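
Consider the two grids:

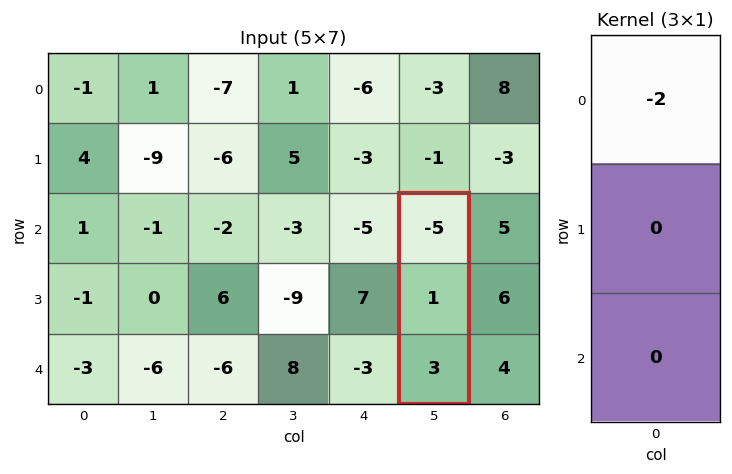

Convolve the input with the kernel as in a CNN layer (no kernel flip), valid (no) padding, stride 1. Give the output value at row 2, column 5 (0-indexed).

The receptive field on the input at this output position is [-5 / 1 / 3]. Elementwise product with the kernel and sum: -5·-2.

10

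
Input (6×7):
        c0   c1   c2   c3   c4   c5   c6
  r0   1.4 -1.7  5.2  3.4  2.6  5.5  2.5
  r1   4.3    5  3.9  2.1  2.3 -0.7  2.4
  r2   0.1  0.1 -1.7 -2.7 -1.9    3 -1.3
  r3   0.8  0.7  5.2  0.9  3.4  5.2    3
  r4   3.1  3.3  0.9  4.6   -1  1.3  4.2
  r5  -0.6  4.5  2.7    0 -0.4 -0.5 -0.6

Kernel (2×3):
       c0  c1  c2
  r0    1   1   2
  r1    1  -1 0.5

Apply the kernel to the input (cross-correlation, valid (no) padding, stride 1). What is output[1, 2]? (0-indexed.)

10.65

The receptive field on the input at this output position is [3.9 2.1 2.3 / -1.7 -2.7 -1.9]. Elementwise product with the kernel and sum: 3.9·1 + 2.1·1 + 2.3·2 + -1.7·1 + -2.7·-1 + -1.9·0.5.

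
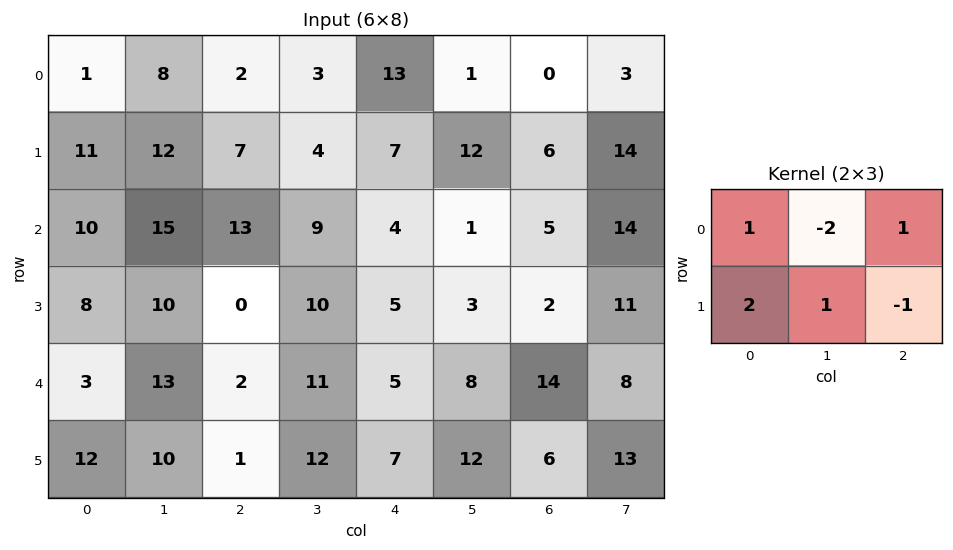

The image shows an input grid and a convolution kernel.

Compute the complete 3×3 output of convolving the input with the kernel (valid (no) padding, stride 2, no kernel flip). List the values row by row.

14 20 31
19 4 18
12 -8 23

Output[0,0]: The receptive field on the input at this output position is [1 8 2 / 11 12 7]. Elementwise product with the kernel and sum: 1·1 + 8·-2 + 2·1 + 11·2 + 12·1 + 7·-1.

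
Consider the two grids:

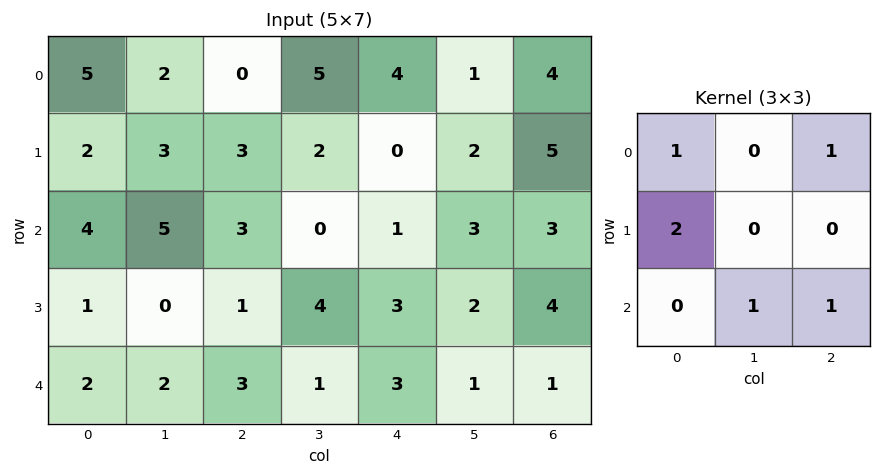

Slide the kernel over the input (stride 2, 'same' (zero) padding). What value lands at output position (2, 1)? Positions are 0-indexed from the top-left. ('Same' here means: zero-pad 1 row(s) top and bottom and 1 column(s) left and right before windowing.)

8

The receptive field on the zero-padded input at this output position is [0 1 4 / 2 3 1 / 0 0 0]. Elementwise product with the kernel and sum: 0·1 + 4·1 + 2·2 + 0·1 + 0·1.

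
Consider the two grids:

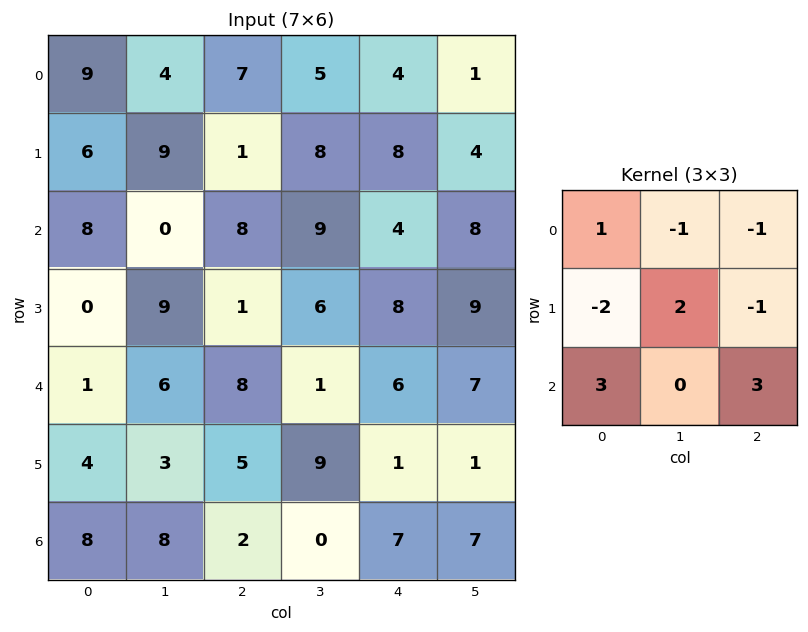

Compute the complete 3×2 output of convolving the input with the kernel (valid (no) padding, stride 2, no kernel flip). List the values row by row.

Output[0,0]: The receptive field on the input at this output position is [9 4 7 / 6 9 1 / 8 0 8]. Elementwise product with the kernel and sum: 9·1 + 4·-1 + 7·-1 + 6·-2 + 9·2 + 1·-1 + 8·3 + 8·3.
Output[0,1]: The receptive field on the input at this output position is [7 5 4 / 1 8 8 / 8 9 4]. Elementwise product with the kernel and sum: 7·1 + 5·-1 + 4·-1 + 1·-2 + 8·2 + 8·-1 + 8·3 + 4·3.

51 40
44 39
10 35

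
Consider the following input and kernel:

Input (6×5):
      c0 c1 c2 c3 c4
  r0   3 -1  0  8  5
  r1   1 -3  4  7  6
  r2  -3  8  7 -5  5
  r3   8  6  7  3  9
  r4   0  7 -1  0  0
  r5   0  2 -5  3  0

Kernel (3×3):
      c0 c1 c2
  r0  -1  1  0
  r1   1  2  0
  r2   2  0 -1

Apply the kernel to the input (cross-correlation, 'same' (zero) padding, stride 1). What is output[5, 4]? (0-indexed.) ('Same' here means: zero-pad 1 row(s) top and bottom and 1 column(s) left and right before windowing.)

The receptive field on the zero-padded input at this output position is [0 0 0 / 3 0 0 / 0 0 0]. Elementwise product with the kernel and sum: 0·-1 + 0·1 + 3·1 + 0·2 + 0·2 + 0·-1.

3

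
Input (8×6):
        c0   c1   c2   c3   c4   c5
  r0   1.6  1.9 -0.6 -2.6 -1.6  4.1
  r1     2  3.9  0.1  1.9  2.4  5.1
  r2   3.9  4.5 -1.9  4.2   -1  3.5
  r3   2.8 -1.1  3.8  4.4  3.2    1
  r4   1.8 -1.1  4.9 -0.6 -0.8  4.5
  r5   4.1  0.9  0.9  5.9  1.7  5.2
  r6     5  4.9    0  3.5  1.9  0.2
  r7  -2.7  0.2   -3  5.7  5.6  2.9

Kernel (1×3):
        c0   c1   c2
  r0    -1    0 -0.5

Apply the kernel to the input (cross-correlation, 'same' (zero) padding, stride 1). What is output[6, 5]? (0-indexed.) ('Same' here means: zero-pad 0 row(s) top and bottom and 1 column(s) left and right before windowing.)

The receptive field on the zero-padded input at this output position is [1.9 0.2 0]. Elementwise product with the kernel and sum: 1.9·-1 + 0·-0.5.

-1.9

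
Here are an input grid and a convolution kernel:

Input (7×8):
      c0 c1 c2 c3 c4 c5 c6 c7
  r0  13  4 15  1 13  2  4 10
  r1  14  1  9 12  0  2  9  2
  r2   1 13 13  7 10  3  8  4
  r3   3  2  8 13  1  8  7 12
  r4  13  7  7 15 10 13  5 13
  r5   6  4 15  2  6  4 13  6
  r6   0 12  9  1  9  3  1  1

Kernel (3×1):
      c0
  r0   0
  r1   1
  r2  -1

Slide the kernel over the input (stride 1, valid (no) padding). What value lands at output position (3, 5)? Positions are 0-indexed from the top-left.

9

The receptive field on the input at this output position is [8 / 13 / 4]. Elementwise product with the kernel and sum: 13·1 + 4·-1.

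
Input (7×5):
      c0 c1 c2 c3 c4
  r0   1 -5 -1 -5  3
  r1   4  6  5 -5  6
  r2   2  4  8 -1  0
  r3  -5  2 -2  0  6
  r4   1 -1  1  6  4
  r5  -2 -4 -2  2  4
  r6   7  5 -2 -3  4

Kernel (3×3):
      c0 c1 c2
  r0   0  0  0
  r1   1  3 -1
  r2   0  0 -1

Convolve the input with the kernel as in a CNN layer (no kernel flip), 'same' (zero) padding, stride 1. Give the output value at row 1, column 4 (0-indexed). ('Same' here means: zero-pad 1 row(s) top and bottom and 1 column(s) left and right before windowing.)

13

The receptive field on the zero-padded input at this output position is [-5 3 0 / -5 6 0 / -1 0 0]. Elementwise product with the kernel and sum: -5·1 + 6·3 + 0·-1 + 0·-1.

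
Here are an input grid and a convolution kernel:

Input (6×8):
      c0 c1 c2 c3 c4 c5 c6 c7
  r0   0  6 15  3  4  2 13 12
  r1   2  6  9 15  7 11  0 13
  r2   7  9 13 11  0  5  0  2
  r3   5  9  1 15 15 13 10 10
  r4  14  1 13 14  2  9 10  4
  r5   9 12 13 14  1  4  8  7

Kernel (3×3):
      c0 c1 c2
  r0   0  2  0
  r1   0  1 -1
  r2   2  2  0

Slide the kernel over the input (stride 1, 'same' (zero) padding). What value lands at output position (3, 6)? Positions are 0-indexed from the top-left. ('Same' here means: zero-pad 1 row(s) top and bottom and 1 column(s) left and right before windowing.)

The receptive field on the zero-padded input at this output position is [5 0 2 / 13 10 10 / 9 10 4]. Elementwise product with the kernel and sum: 0·2 + 10·1 + 10·-1 + 9·2 + 10·2.

38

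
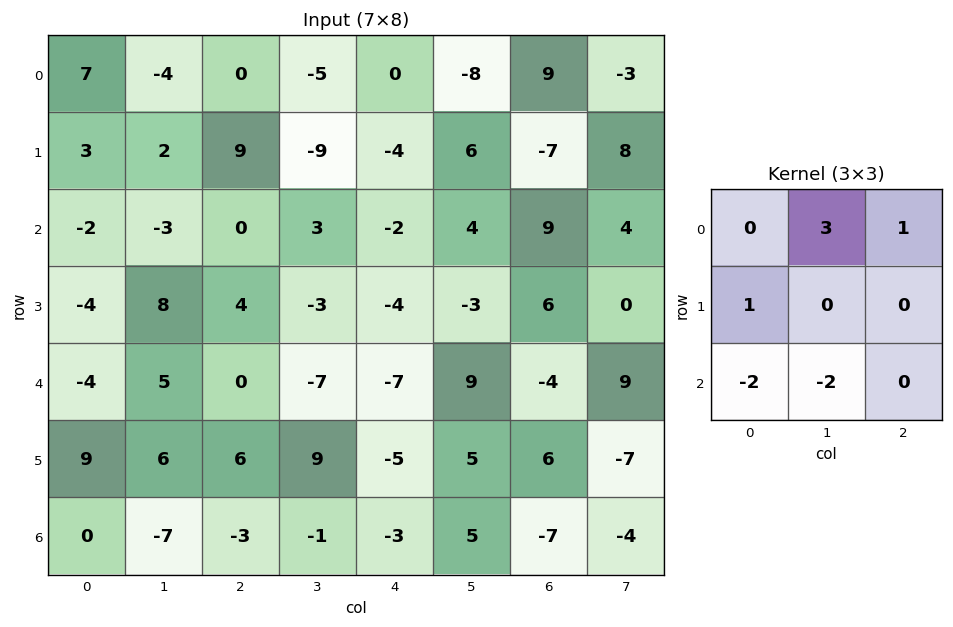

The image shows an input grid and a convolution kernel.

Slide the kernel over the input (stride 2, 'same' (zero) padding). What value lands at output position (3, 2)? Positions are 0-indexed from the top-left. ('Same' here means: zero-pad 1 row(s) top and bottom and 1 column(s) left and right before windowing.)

-11

The receptive field on the zero-padded input at this output position is [9 -5 5 / -1 -3 5 / 0 0 0]. Elementwise product with the kernel and sum: -5·3 + 5·1 + -1·1 + 0·-2 + 0·-2.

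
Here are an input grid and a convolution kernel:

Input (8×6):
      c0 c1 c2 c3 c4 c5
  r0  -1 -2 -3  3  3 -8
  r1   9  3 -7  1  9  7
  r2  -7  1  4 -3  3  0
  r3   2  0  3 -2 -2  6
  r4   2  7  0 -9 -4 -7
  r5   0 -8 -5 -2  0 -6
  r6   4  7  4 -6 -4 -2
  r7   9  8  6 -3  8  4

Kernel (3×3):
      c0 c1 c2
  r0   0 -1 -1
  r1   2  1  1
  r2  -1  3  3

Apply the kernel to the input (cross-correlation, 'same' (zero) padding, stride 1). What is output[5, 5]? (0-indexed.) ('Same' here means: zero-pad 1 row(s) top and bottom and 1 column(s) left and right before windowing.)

-1

The receptive field on the zero-padded input at this output position is [-4 -7 0 / 0 -6 0 / -4 -2 0]. Elementwise product with the kernel and sum: -7·-1 + 0·-1 + 0·2 + -6·1 + 0·1 + -4·-1 + -2·3 + 0·3.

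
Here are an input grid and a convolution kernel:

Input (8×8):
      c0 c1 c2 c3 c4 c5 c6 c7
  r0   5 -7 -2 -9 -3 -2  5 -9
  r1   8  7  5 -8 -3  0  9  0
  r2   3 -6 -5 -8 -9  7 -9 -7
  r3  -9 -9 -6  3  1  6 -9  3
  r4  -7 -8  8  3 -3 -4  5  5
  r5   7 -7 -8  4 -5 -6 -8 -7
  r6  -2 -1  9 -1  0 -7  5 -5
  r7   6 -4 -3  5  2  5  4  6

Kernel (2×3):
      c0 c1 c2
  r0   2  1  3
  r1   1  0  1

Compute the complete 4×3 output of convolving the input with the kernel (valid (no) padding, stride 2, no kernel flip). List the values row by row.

Output[0,0]: The receptive field on the input at this output position is [5 -7 -2 / 8 7 5]. Elementwise product with the kernel and sum: 5·2 + -7·1 + -2·3 + 8·1 + 5·1.
Output[0,1]: The receptive field on the input at this output position is [-2 -9 -3 / 5 -8 -3]. Elementwise product with the kernel and sum: -2·2 + -9·1 + -3·3 + 5·1 + -3·1.

10 -20 13
-30 -50 -46
1 -3 -8
25 16 14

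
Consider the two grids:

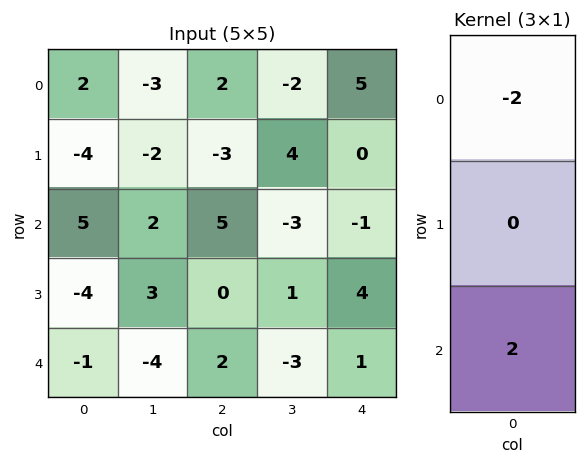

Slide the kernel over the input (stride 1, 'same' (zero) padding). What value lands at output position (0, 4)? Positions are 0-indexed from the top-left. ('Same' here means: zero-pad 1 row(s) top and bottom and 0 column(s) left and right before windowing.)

0

The receptive field on the zero-padded input at this output position is [0 / 5 / 0]. Elementwise product with the kernel and sum: 0·-2 + 0·2.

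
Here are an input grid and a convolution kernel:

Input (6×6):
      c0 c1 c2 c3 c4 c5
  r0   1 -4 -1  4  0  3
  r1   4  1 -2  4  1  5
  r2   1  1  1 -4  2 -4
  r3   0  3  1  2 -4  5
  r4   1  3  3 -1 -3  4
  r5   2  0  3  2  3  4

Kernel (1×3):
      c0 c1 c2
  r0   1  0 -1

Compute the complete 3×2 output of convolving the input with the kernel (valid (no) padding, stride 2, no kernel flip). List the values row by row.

2 -1
0 -1
-2 6

Output[0,0]: The receptive field on the input at this output position is [1 -4 -1]. Elementwise product with the kernel and sum: 1·1 + -1·-1.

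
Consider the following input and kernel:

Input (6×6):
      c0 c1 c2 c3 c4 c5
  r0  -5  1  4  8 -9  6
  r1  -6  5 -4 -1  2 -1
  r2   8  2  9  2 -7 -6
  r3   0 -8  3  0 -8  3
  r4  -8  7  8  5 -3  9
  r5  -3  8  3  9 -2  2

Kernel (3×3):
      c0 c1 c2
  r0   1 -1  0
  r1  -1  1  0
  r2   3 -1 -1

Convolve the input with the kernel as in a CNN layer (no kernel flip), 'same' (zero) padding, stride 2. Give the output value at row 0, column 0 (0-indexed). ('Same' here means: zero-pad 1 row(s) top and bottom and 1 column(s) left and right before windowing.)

The receptive field on the zero-padded input at this output position is [0 0 0 / 0 -5 1 / 0 -6 5]. Elementwise product with the kernel and sum: 0·1 + 0·-1 + 0·-1 + -5·1 + 0·3 + -6·-1 + 5·-1.

-4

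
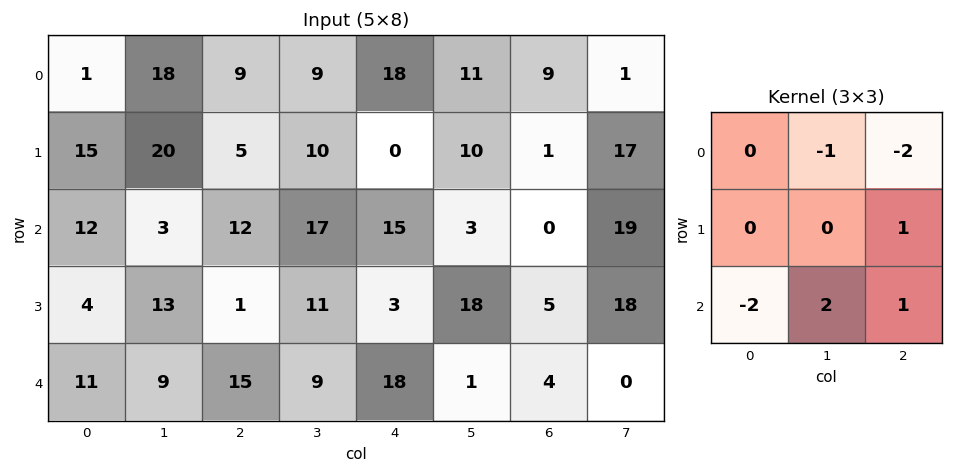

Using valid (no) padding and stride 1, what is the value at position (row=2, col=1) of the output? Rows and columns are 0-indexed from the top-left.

-14

The receptive field on the input at this output position is [3 12 17 / 13 1 11 / 9 15 9]. Elementwise product with the kernel and sum: 12·-1 + 17·-2 + 11·1 + 9·-2 + 15·2 + 9·1.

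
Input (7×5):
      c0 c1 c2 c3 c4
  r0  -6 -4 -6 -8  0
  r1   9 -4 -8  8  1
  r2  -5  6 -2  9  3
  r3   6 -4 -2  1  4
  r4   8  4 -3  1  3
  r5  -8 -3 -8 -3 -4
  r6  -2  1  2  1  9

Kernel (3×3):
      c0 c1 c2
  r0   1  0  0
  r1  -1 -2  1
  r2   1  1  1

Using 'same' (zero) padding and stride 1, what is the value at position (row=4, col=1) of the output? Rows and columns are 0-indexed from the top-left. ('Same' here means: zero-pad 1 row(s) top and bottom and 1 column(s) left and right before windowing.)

-32

The receptive field on the zero-padded input at this output position is [6 -4 -2 / 8 4 -3 / -8 -3 -8]. Elementwise product with the kernel and sum: 6·1 + 8·-1 + 4·-2 + -3·1 + -8·1 + -3·1 + -8·1.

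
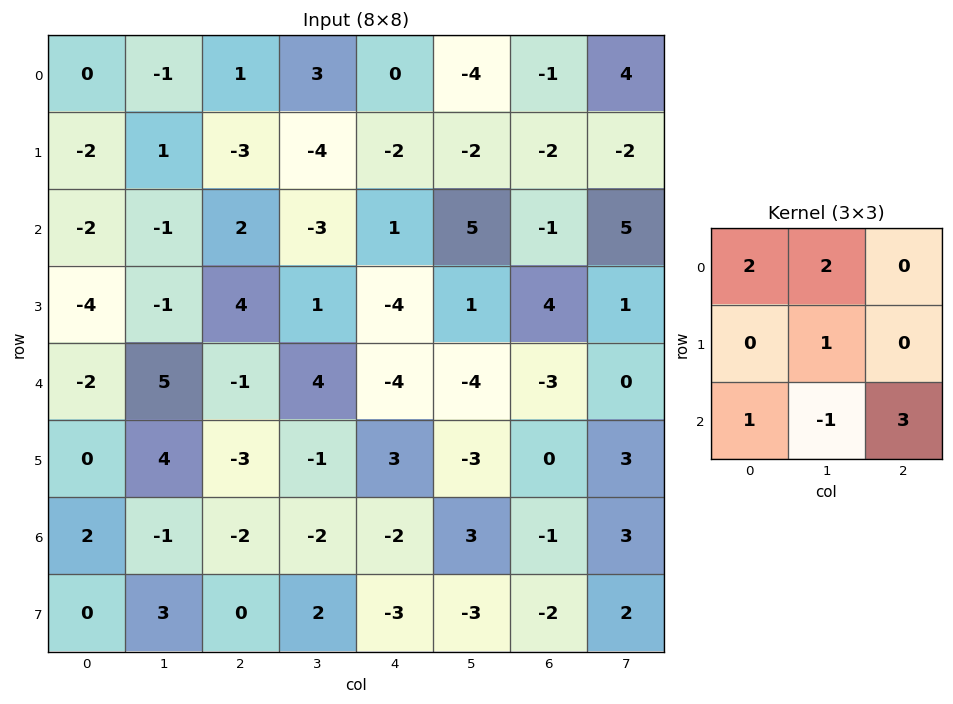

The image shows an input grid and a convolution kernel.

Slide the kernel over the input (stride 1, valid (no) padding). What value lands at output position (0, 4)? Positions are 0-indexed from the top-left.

The receptive field on the input at this output position is [0 -4 -1 / -2 -2 -2 / 1 5 -1]. Elementwise product with the kernel and sum: 0·2 + -4·2 + -2·1 + 1·1 + 5·-1 + -1·3.

-17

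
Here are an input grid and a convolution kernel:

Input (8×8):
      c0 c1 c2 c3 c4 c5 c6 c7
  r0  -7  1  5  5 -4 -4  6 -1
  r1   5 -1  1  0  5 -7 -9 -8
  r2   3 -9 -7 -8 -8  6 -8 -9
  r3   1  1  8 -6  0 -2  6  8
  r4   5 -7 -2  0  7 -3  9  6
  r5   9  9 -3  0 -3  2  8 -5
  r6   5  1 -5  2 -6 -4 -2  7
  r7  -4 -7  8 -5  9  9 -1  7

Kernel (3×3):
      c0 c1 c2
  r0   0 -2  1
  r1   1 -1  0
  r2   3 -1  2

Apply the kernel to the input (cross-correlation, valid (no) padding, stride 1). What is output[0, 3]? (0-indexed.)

The receptive field on the input at this output position is [5 -4 -4 / 0 5 -7 / -8 -8 6]. Elementwise product with the kernel and sum: -4·-2 + -4·1 + 0·1 + 5·-1 + -8·3 + -8·-1 + 6·2.

-5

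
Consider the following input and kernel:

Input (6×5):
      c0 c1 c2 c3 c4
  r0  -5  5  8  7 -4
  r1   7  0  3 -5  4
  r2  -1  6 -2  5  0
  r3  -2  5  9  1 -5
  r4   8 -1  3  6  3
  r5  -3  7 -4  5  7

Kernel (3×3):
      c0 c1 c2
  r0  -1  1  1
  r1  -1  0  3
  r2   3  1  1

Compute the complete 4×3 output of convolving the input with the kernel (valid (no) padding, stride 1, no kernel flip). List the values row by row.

Output[0,0]: The receptive field on the input at this output position is [-5 5 8 / 7 0 3 / -1 6 -2]. Elementwise product with the kernel and sum: -5·-1 + 5·1 + 8·1 + 7·-1 + 3·3 + -1·3 + 6·1 + -2·1.

21 16 3
-1 32 21
60 1 1
11 46 -7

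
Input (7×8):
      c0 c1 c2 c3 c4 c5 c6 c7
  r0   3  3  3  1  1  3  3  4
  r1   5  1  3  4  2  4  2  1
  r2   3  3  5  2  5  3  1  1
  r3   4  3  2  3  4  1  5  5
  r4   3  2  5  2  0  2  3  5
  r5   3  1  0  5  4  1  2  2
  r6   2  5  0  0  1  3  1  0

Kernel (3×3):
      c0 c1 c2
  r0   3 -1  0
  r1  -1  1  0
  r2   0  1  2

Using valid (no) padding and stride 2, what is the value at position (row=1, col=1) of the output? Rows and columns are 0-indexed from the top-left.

16

The receptive field on the input at this output position is [5 2 5 / 2 3 4 / 5 2 0]. Elementwise product with the kernel and sum: 5·3 + 2·-1 + 2·-1 + 3·1 + 2·1 + 0·2.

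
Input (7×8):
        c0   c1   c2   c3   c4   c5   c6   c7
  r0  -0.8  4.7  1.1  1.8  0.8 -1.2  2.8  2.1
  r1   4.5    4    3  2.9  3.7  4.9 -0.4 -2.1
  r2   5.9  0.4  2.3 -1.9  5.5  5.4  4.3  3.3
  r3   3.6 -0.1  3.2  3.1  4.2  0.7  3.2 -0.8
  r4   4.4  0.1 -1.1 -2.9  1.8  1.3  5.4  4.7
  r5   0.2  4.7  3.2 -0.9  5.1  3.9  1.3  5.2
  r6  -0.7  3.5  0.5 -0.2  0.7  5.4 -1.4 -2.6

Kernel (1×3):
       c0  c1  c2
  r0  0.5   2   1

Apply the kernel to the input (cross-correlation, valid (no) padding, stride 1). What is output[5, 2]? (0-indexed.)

The receptive field on the input at this output position is [3.2 -0.9 5.1]. Elementwise product with the kernel and sum: 3.2·0.5 + -0.9·2 + 5.1·1.

4.9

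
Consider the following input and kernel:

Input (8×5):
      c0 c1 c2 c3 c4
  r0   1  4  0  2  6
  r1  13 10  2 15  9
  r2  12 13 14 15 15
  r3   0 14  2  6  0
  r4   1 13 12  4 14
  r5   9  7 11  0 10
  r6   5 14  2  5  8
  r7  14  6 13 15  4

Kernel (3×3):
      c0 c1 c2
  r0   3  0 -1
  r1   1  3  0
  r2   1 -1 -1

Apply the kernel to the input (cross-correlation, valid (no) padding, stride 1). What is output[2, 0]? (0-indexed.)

The receptive field on the input at this output position is [12 13 14 / 0 14 2 / 1 13 12]. Elementwise product with the kernel and sum: 12·3 + 14·-1 + 0·1 + 14·3 + 1·1 + 13·-1 + 12·-1.

40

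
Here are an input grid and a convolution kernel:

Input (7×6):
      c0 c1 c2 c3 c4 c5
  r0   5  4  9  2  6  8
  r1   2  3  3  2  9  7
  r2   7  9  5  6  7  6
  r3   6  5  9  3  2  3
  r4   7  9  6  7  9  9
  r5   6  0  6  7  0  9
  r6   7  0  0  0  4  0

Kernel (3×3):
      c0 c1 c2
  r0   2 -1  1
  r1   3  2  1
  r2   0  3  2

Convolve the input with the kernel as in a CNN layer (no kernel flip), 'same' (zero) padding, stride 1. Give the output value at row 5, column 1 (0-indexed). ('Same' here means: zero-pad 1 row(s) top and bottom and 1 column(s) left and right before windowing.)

35

The receptive field on the zero-padded input at this output position is [7 9 6 / 6 0 6 / 7 0 0]. Elementwise product with the kernel and sum: 7·2 + 9·-1 + 6·1 + 6·3 + 0·2 + 6·1 + 0·3 + 0·2.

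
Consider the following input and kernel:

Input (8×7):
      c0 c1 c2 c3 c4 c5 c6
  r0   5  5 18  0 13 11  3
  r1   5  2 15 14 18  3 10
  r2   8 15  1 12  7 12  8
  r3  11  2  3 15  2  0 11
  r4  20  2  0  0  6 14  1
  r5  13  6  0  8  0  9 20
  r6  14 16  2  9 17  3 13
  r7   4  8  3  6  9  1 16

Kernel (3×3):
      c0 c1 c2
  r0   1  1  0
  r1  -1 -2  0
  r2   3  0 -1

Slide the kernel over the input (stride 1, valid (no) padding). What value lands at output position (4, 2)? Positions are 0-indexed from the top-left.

The receptive field on the input at this output position is [0 0 6 / 0 8 0 / 2 9 17]. Elementwise product with the kernel and sum: 0·1 + 0·1 + 0·-1 + 8·-2 + 2·3 + 17·-1.

-27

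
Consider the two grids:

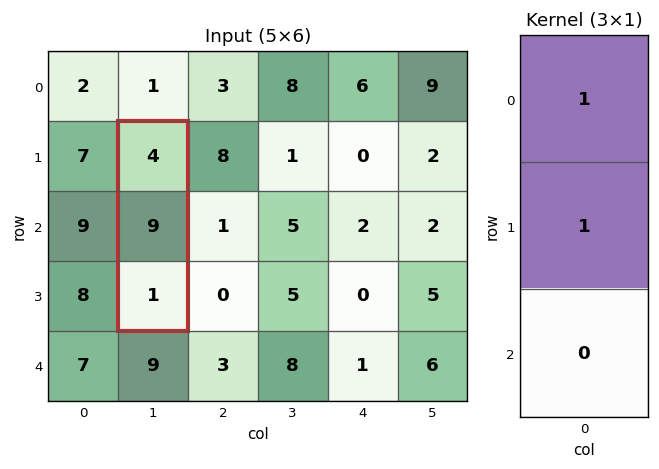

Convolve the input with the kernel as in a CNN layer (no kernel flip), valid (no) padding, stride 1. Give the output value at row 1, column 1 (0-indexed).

13

The receptive field on the input at this output position is [4 / 9 / 1]. Elementwise product with the kernel and sum: 4·1 + 9·1.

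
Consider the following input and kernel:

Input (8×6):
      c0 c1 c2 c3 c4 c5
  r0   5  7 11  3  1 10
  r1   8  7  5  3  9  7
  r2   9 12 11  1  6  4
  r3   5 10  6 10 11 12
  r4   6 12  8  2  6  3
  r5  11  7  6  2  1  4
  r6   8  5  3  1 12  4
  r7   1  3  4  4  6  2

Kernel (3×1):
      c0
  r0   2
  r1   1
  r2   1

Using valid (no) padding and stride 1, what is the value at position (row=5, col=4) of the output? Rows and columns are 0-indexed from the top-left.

The receptive field on the input at this output position is [1 / 12 / 6]. Elementwise product with the kernel and sum: 1·2 + 12·1 + 6·1.

20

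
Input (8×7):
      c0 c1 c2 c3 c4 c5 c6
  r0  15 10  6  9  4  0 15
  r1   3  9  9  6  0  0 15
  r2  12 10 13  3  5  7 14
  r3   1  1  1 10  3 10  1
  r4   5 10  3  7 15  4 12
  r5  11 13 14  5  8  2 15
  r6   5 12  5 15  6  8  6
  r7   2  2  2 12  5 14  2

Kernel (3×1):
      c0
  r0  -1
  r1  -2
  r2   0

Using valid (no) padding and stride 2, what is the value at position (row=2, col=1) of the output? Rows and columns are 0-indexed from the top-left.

-31

The receptive field on the input at this output position is [3 / 14 / 5]. Elementwise product with the kernel and sum: 3·-1 + 14·-2.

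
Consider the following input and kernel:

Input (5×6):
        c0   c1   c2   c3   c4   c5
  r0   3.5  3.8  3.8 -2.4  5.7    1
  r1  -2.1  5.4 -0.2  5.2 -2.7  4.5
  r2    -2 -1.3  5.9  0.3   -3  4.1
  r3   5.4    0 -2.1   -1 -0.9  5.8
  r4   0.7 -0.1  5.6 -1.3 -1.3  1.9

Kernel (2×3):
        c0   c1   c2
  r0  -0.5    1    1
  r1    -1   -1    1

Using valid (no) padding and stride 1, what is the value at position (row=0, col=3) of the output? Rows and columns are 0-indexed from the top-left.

9.9

The receptive field on the input at this output position is [-2.4 5.7 1 / 5.2 -2.7 4.5]. Elementwise product with the kernel and sum: -2.4·-0.5 + 5.7·1 + 1·1 + 5.2·-1 + -2.7·-1 + 4.5·1.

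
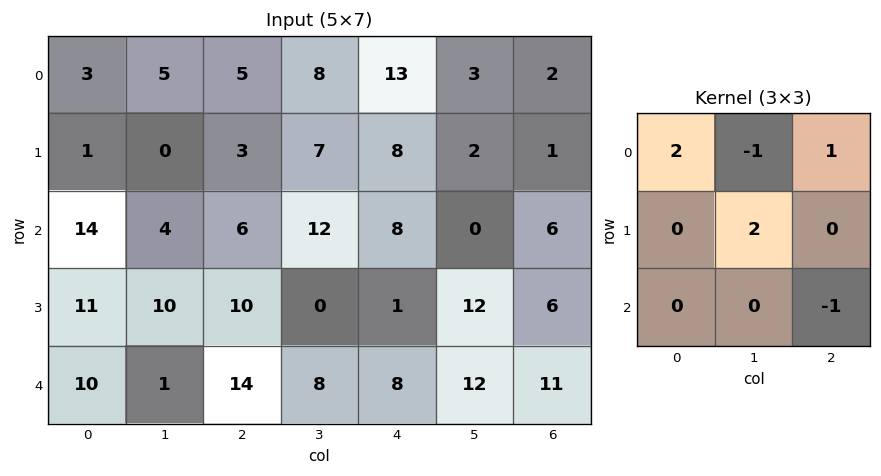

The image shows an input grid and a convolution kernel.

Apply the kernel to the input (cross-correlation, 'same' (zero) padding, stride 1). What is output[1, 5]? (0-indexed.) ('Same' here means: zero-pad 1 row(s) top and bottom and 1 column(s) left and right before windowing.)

The receptive field on the zero-padded input at this output position is [13 3 2 / 8 2 1 / 8 0 6]. Elementwise product with the kernel and sum: 13·2 + 3·-1 + 2·1 + 2·2 + 6·-1.

23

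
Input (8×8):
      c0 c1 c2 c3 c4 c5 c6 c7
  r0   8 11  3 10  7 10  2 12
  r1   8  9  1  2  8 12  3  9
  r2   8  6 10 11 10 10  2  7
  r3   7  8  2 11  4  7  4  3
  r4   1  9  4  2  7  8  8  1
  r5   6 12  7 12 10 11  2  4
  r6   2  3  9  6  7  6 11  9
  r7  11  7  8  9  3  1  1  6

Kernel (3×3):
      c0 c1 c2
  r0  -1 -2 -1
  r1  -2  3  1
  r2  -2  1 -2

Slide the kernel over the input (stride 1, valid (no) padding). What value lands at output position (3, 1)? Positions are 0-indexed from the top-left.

The receptive field on the input at this output position is [8 2 11 / 9 4 2 / 12 7 12]. Elementwise product with the kernel and sum: 8·-1 + 2·-2 + 11·-1 + 9·-2 + 4·3 + 2·1 + 12·-2 + 7·1 + 12·-2.

-68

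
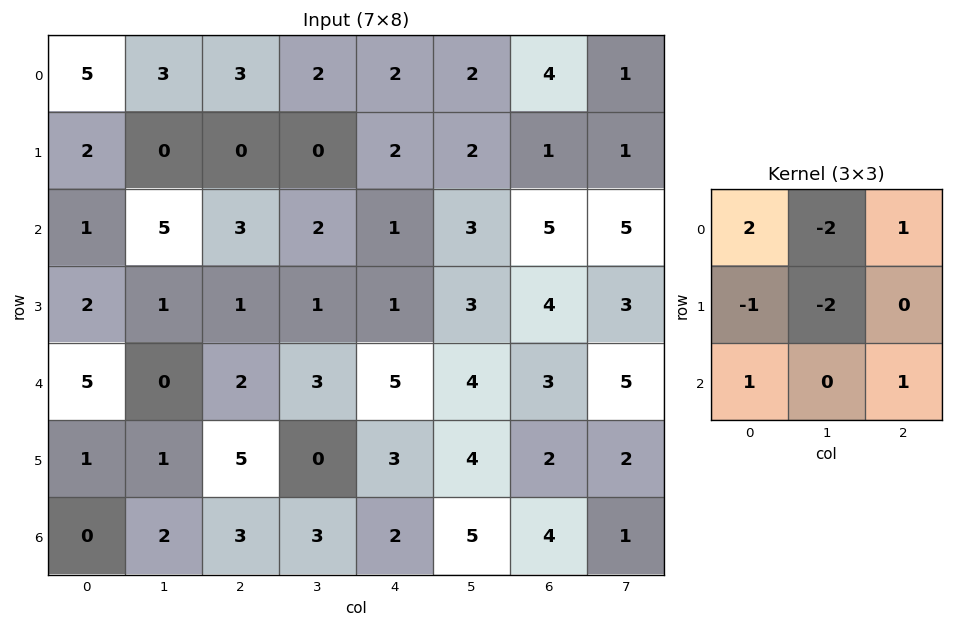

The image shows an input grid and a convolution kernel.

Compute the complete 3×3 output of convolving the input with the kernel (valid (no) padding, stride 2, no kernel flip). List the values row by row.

Output[0,0]: The receptive field on the input at this output position is [5 3 3 / 2 0 0 / 1 5 3]. Elementwise product with the kernel and sum: 5·2 + 3·-2 + 3·1 + 2·-1 + 0·-2 + 1·1 + 3·1.
Output[0,1]: The receptive field on the input at this output position is [3 2 2 / 0 0 2 / 3 2 1]. Elementwise product with the kernel and sum: 3·2 + 2·-2 + 2·1 + 0·-1 + 0·-2 + 3·1 + 1·1.

9 8 4
-2 7 2
12 3 0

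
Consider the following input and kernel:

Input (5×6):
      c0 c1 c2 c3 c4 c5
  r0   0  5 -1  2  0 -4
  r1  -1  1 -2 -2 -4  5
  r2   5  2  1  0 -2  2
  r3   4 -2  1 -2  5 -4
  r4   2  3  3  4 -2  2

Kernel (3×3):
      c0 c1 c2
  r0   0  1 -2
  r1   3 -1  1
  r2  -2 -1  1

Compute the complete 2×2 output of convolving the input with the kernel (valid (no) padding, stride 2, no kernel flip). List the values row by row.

-10 -10
11 2

Output[0,0]: The receptive field on the input at this output position is [0 5 -1 / -1 1 -2 / 5 2 1]. Elementwise product with the kernel and sum: 5·1 + -1·-2 + -1·3 + 1·-1 + -2·1 + 5·-2 + 2·-1 + 1·1.
Output[0,1]: The receptive field on the input at this output position is [-1 2 0 / -2 -2 -4 / 1 0 -2]. Elementwise product with the kernel and sum: 2·1 + 0·-2 + -2·3 + -2·-1 + -4·1 + 1·-2 + 0·-1 + -2·1.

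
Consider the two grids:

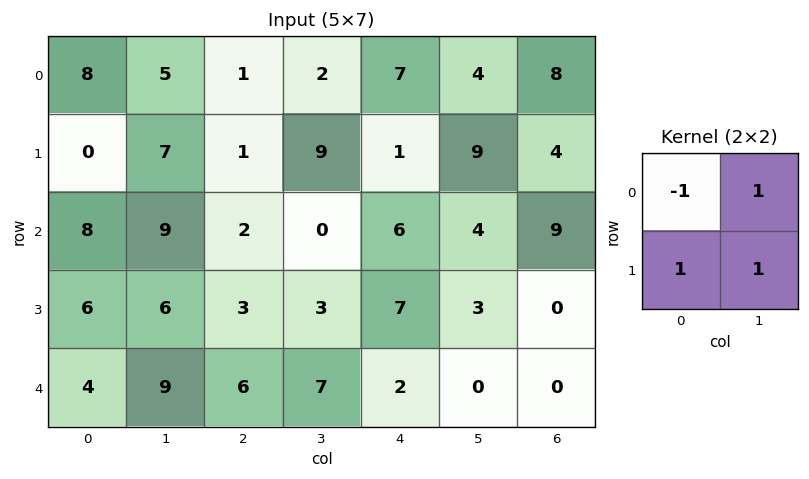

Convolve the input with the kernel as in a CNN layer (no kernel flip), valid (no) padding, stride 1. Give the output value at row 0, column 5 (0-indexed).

17

The receptive field on the input at this output position is [4 8 / 9 4]. Elementwise product with the kernel and sum: 4·-1 + 8·1 + 9·1 + 4·1.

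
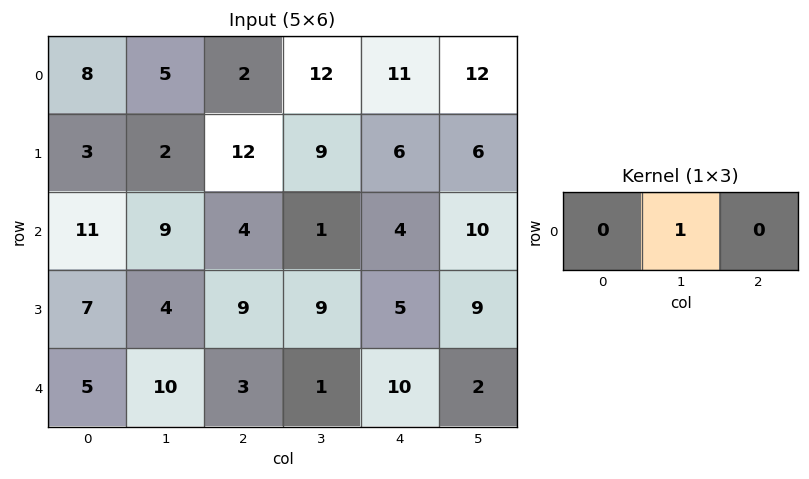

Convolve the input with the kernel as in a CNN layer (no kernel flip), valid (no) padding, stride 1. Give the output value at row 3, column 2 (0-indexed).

The receptive field on the input at this output position is [9 9 5]. Elementwise product with the kernel and sum: 9·1.

9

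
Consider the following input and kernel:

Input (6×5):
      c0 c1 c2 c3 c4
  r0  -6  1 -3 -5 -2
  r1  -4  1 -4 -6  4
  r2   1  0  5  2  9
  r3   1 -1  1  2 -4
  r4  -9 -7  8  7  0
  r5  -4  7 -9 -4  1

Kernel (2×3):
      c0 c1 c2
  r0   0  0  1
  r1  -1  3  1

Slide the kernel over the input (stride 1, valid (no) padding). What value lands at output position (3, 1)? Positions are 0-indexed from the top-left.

40

The receptive field on the input at this output position is [-1 1 2 / -7 8 7]. Elementwise product with the kernel and sum: 2·1 + -7·-1 + 8·3 + 7·1.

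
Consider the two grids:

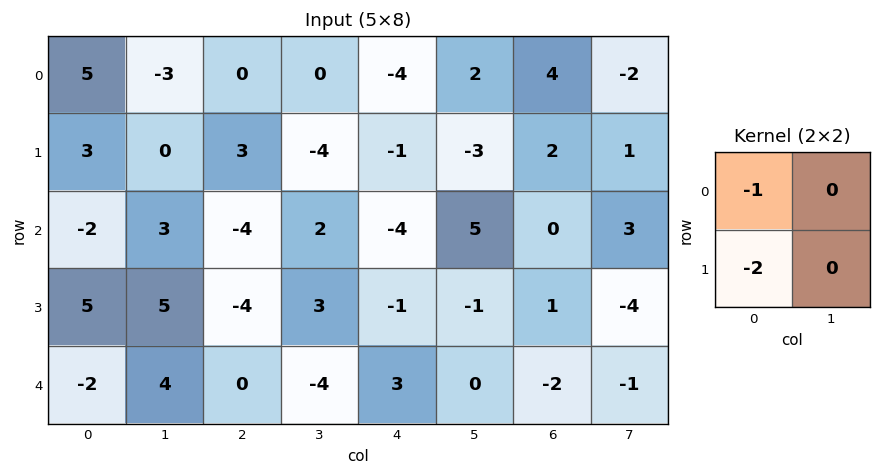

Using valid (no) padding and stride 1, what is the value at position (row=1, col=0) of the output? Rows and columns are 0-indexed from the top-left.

1

The receptive field on the input at this output position is [3 0 / -2 3]. Elementwise product with the kernel and sum: 3·-1 + -2·-2.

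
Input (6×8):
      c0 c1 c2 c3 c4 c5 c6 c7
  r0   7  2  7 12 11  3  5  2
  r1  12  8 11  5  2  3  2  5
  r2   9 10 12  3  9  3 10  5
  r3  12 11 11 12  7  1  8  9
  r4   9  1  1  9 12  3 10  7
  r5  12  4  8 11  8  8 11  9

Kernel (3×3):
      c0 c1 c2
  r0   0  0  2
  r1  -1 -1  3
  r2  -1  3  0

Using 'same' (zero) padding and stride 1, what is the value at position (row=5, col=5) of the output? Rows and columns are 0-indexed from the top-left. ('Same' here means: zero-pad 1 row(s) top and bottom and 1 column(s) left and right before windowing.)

The receptive field on the zero-padded input at this output position is [12 3 10 / 8 8 11 / 0 0 0]. Elementwise product with the kernel and sum: 10·2 + 8·-1 + 8·-1 + 11·3 + 0·-1 + 0·3.

37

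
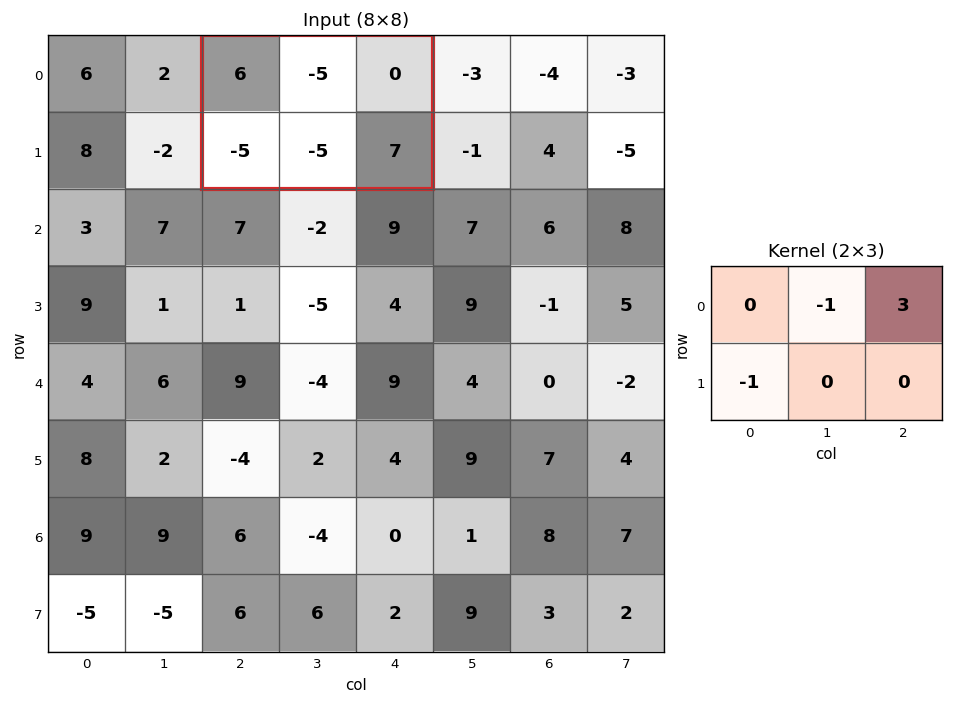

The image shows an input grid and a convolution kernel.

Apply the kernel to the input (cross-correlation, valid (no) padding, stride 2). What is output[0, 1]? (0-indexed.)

10

The receptive field on the input at this output position is [6 -5 0 / -5 -5 7]. Elementwise product with the kernel and sum: -5·-1 + 0·3 + -5·-1.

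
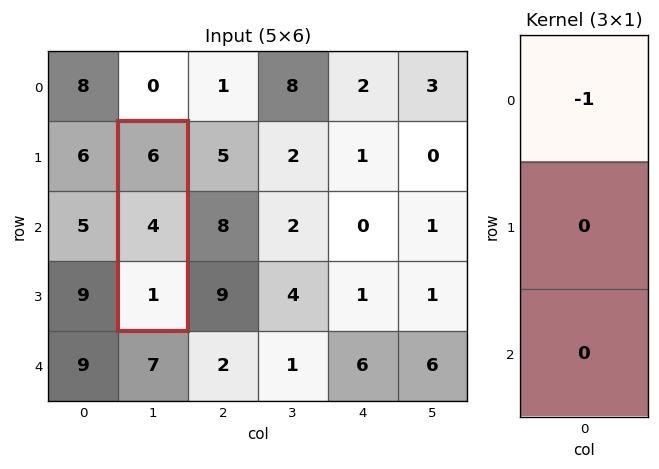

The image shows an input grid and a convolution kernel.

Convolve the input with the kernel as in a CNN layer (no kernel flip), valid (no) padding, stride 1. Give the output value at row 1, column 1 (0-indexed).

-6

The receptive field on the input at this output position is [6 / 4 / 1]. Elementwise product with the kernel and sum: 6·-1.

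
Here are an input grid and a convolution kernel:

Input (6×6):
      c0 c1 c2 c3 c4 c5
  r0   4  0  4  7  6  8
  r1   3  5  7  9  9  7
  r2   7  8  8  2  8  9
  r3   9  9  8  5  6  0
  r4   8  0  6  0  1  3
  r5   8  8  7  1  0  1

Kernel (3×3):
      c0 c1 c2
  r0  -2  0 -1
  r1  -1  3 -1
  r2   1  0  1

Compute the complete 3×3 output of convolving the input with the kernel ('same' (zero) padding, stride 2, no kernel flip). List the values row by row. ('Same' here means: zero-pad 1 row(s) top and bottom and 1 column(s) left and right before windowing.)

17 19 19
17 9 -7
23 4 -8

Output[0,0]: The receptive field on the zero-padded input at this output position is [0 0 0 / 0 4 0 / 0 3 5]. Elementwise product with the kernel and sum: 0·-2 + 0·-1 + 0·-1 + 4·3 + 0·-1 + 0·1 + 5·1.
Output[0,1]: The receptive field on the zero-padded input at this output position is [0 0 0 / 0 4 7 / 5 7 9]. Elementwise product with the kernel and sum: 0·-2 + 0·-1 + 0·-1 + 4·3 + 7·-1 + 5·1 + 9·1.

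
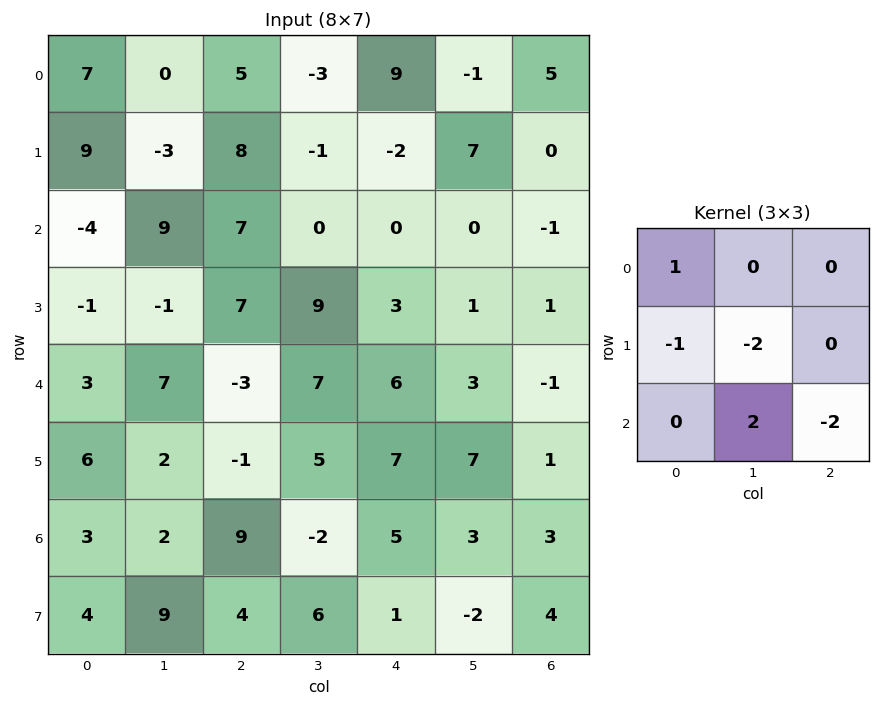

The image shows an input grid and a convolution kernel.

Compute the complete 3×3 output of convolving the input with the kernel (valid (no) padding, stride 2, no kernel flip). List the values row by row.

8 -1 -1
19 -16 3
-21 -26 -15

Output[0,0]: The receptive field on the input at this output position is [7 0 5 / 9 -3 8 / -4 9 7]. Elementwise product with the kernel and sum: 7·1 + 9·-1 + -3·-2 + 9·2 + 7·-2.
Output[0,1]: The receptive field on the input at this output position is [5 -3 9 / 8 -1 -2 / 7 0 0]. Elementwise product with the kernel and sum: 5·1 + 8·-1 + -1·-2 + 0·2 + 0·-2.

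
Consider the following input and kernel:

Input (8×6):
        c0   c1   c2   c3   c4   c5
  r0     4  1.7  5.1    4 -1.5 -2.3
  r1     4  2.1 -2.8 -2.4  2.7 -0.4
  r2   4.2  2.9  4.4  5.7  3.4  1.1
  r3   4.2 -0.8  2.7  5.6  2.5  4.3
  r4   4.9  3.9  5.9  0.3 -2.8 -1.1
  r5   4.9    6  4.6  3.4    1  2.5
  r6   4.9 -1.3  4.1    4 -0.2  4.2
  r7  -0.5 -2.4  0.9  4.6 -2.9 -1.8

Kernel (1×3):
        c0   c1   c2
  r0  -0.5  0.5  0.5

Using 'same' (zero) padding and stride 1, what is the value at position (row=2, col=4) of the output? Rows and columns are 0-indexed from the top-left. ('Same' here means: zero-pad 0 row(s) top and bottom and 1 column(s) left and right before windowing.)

-0.6

The receptive field on the zero-padded input at this output position is [5.7 3.4 1.1]. Elementwise product with the kernel and sum: 5.7·-0.5 + 3.4·0.5 + 1.1·0.5.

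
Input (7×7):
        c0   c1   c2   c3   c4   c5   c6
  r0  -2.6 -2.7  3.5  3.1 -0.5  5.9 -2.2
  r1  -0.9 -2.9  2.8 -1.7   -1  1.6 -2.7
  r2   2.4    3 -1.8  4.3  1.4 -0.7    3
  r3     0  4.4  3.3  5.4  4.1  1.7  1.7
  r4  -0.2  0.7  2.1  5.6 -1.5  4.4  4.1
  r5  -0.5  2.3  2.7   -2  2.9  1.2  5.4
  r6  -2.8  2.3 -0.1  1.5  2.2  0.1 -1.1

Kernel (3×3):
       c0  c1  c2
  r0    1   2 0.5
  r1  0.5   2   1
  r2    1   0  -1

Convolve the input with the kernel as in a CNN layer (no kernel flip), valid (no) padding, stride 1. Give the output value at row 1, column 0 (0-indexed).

-3.2

The receptive field on the input at this output position is [-0.9 -2.9 2.8 / 2.4 3 -1.8 / 0 4.4 3.3]. Elementwise product with the kernel and sum: -0.9·1 + -2.9·2 + 2.8·0.5 + 2.4·0.5 + 3·2 + -1.8·1 + 0·1 + 3.3·-1.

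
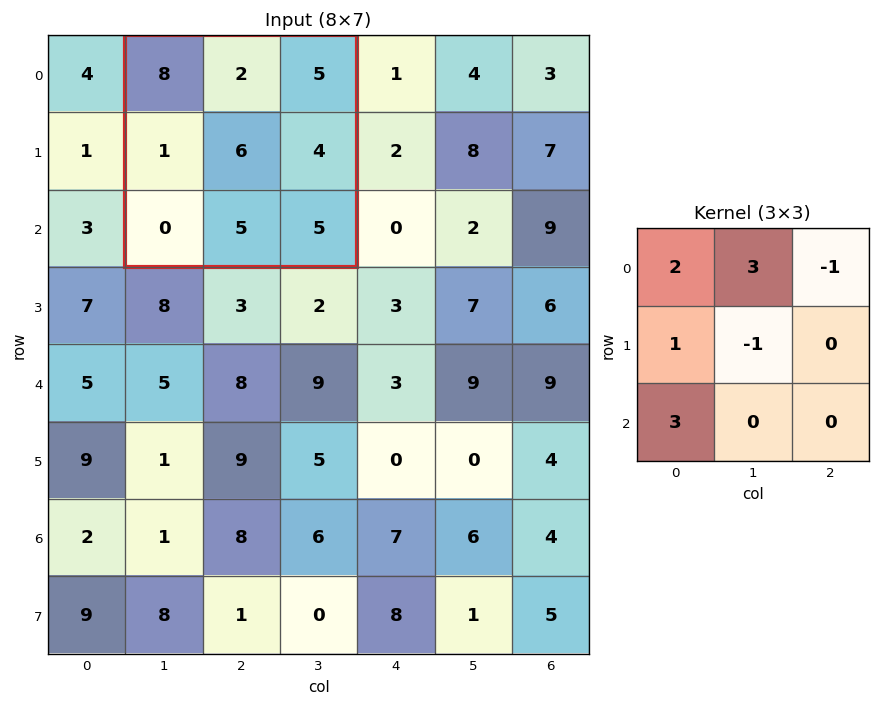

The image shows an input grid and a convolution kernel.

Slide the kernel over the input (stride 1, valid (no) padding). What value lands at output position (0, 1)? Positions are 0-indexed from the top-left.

The receptive field on the input at this output position is [8 2 5 / 1 6 4 / 0 5 5]. Elementwise product with the kernel and sum: 8·2 + 2·3 + 5·-1 + 1·1 + 6·-1 + 0·3.

12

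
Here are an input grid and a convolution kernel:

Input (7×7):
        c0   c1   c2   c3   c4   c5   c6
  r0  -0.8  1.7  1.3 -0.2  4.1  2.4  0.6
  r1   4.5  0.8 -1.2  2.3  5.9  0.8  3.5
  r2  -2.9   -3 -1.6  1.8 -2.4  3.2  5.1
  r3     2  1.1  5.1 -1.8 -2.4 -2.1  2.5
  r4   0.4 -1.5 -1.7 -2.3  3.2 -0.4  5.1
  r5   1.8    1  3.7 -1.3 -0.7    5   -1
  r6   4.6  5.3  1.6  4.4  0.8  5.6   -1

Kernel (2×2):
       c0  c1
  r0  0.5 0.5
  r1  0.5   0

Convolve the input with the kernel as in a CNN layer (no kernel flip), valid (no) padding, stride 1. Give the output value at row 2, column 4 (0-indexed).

The receptive field on the input at this output position is [-2.4 3.2 / -2.4 -2.1]. Elementwise product with the kernel and sum: -2.4·0.5 + 3.2·0.5 + -2.4·0.5.

-0.8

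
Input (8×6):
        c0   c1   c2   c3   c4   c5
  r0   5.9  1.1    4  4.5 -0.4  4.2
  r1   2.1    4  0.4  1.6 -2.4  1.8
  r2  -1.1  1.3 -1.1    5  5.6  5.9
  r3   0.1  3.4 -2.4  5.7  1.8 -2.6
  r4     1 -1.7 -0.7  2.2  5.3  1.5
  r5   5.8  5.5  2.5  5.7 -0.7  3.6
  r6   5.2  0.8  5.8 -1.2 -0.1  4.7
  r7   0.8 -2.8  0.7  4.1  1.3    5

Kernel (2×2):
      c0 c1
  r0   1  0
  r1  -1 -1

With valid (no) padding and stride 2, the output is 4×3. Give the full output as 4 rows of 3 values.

Output[0,0]: The receptive field on the input at this output position is [5.9 1.1 / 2.1 4]. Elementwise product with the kernel and sum: 5.9·1 + 2.1·-1 + 4·-1.
Output[0,1]: The receptive field on the input at this output position is [4 4.5 / 0.4 1.6]. Elementwise product with the kernel and sum: 4·1 + 0.4·-1 + 1.6·-1.

-0.2 2 0.2
-4.6 -4.4 6.4
-10.3 -8.9 2.4
7.2 1 -6.4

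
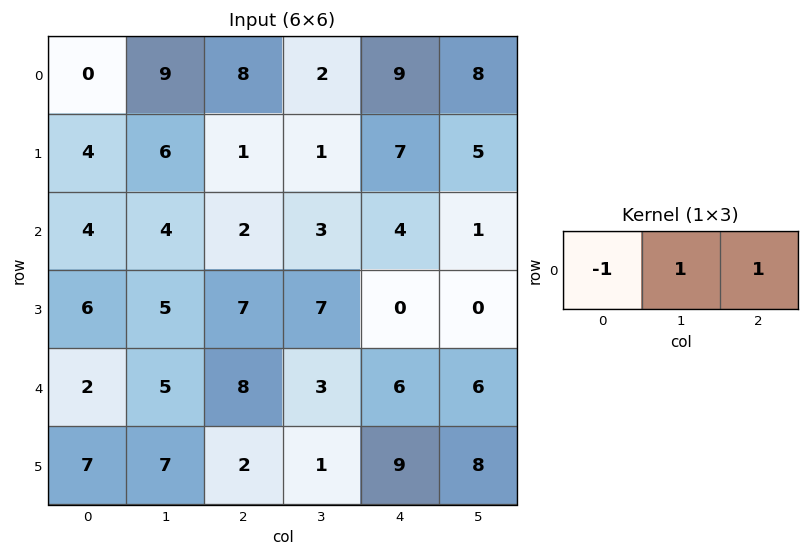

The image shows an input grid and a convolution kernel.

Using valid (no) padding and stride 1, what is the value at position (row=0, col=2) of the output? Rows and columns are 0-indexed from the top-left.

The receptive field on the input at this output position is [8 2 9]. Elementwise product with the kernel and sum: 8·-1 + 2·1 + 9·1.

3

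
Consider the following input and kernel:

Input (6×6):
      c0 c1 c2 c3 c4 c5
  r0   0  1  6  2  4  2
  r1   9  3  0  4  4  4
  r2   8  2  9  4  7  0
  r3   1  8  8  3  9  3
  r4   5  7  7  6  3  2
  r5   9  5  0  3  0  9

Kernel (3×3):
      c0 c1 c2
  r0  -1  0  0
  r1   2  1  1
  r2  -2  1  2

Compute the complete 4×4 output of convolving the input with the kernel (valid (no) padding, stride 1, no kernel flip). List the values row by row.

Output[0,0]: The receptive field on the input at this output position is [0 1 6 / 9 3 0 / 8 2 9]. Elementwise product with the kernel and sum: 0·-1 + 9·2 + 3·1 + 0·1 + 8·-2 + 2·1 + 9·2.

25 22 2 13
40 12 34 20
21 30 17 9
10 15 18 26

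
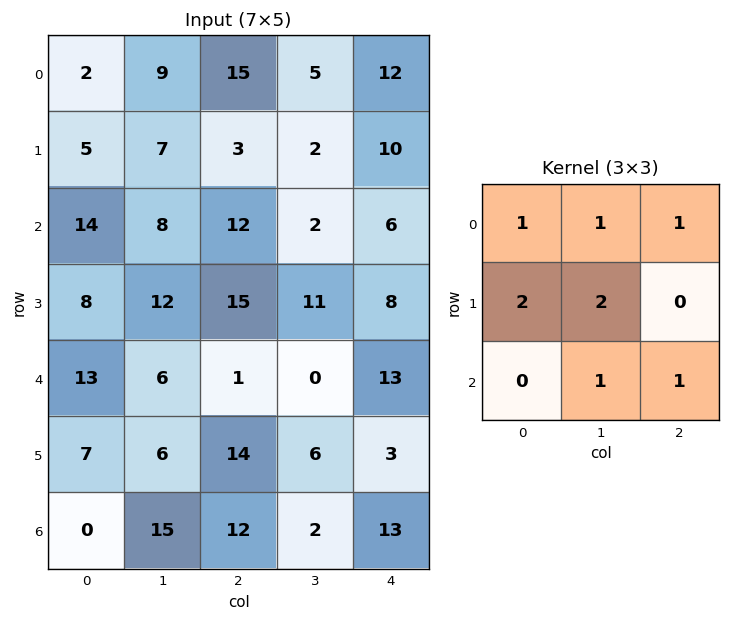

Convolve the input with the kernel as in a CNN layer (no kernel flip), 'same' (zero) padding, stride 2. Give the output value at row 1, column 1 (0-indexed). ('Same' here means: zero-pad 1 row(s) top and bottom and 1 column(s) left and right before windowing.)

The receptive field on the zero-padded input at this output position is [7 3 2 / 8 12 2 / 12 15 11]. Elementwise product with the kernel and sum: 7·1 + 3·1 + 2·1 + 8·2 + 12·2 + 15·1 + 11·1.

78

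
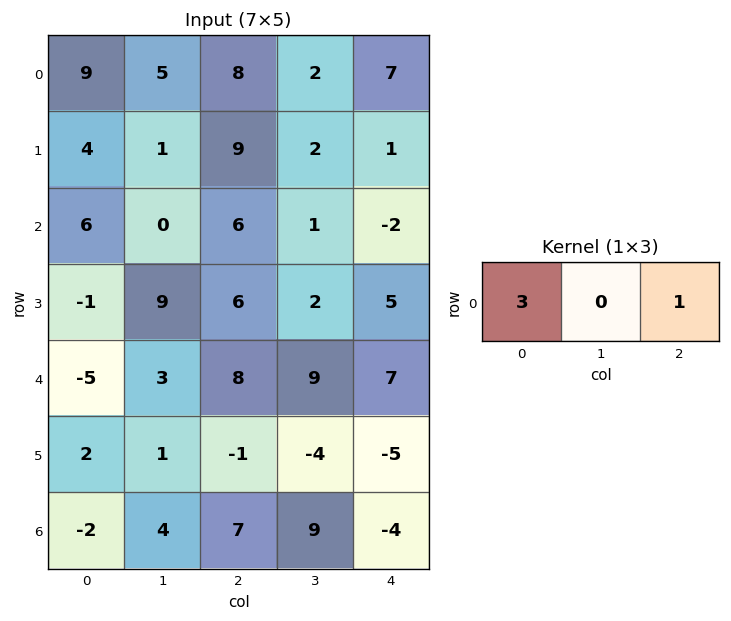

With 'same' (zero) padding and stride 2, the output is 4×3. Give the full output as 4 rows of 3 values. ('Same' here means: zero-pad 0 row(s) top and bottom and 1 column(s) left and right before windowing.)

5 17 6
0 1 3
3 18 27
4 21 27

Output[0,0]: The receptive field on the zero-padded input at this output position is [0 9 5]. Elementwise product with the kernel and sum: 0·3 + 5·1.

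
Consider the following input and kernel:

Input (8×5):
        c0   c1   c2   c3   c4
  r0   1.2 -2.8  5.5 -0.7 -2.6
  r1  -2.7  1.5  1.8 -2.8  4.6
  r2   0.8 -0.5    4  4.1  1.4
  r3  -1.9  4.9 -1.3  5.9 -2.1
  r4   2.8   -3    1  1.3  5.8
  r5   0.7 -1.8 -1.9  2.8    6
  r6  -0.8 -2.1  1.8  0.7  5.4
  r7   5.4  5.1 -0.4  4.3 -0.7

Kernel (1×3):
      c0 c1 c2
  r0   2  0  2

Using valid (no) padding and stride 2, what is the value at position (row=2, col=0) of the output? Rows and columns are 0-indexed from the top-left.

The receptive field on the input at this output position is [2.8 -3 1]. Elementwise product with the kernel and sum: 2.8·2 + 1·2.

7.6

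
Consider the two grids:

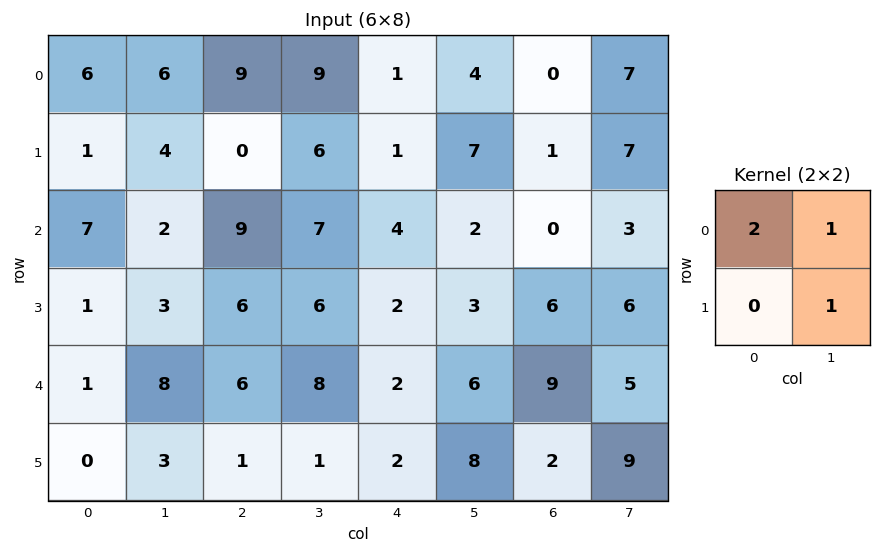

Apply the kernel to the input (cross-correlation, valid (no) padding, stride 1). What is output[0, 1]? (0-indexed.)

The receptive field on the input at this output position is [6 9 / 4 0]. Elementwise product with the kernel and sum: 6·2 + 9·1 + 0·1.

21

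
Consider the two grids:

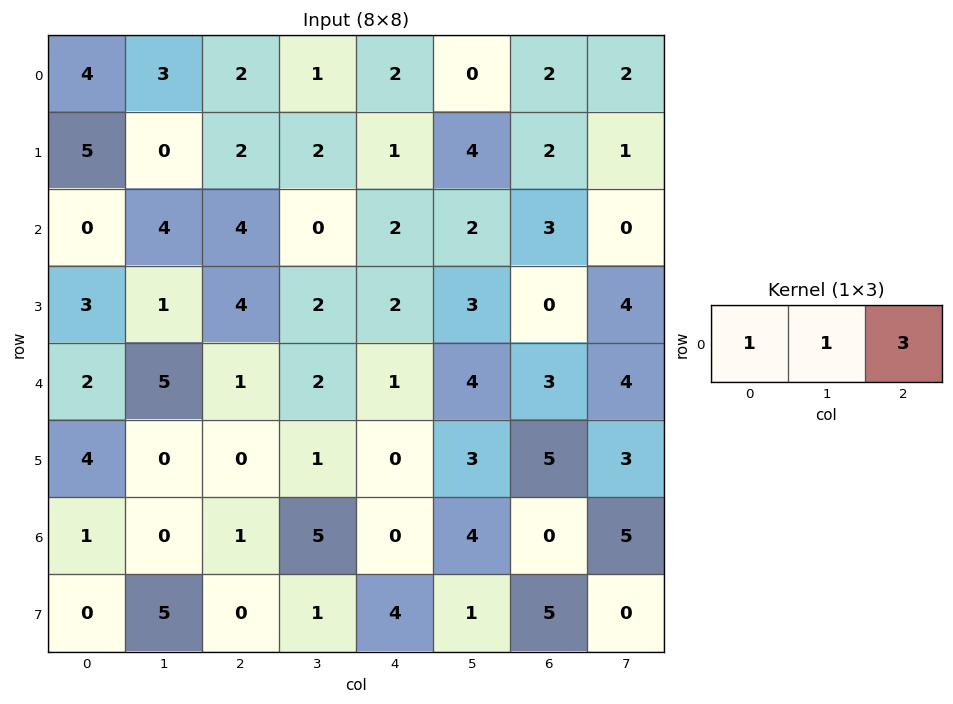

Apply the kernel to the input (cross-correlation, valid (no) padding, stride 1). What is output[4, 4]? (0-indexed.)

14

The receptive field on the input at this output position is [1 4 3]. Elementwise product with the kernel and sum: 1·1 + 4·1 + 3·3.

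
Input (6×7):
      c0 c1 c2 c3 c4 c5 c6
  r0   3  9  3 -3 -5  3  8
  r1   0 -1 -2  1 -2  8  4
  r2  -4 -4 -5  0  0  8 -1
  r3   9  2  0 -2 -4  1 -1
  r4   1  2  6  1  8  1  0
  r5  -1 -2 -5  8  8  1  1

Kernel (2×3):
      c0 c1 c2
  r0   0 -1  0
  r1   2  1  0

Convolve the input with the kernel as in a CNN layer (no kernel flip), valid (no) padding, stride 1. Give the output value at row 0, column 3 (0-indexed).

5

The receptive field on the input at this output position is [-3 -5 3 / 1 -2 8]. Elementwise product with the kernel and sum: -5·-1 + 1·2 + -2·1.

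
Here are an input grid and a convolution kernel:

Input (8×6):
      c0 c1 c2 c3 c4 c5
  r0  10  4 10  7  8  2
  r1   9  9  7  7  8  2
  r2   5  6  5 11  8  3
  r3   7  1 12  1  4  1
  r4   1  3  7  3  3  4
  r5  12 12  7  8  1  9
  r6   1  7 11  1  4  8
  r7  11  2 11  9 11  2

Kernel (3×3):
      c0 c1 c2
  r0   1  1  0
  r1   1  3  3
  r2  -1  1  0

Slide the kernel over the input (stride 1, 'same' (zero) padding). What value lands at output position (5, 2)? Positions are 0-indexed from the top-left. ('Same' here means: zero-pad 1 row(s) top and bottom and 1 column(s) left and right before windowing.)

71

The receptive field on the zero-padded input at this output position is [3 7 3 / 12 7 8 / 7 11 1]. Elementwise product with the kernel and sum: 3·1 + 7·1 + 12·1 + 7·3 + 8·3 + 7·-1 + 11·1.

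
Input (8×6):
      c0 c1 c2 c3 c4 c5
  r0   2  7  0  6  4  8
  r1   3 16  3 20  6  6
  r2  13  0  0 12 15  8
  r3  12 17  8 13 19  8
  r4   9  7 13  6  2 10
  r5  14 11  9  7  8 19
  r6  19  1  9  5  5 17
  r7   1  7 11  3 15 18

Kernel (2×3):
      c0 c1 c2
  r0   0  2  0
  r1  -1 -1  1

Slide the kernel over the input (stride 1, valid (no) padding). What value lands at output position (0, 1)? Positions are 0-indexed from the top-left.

The receptive field on the input at this output position is [7 0 6 / 16 3 20]. Elementwise product with the kernel and sum: 0·2 + 16·-1 + 3·-1 + 20·1.

1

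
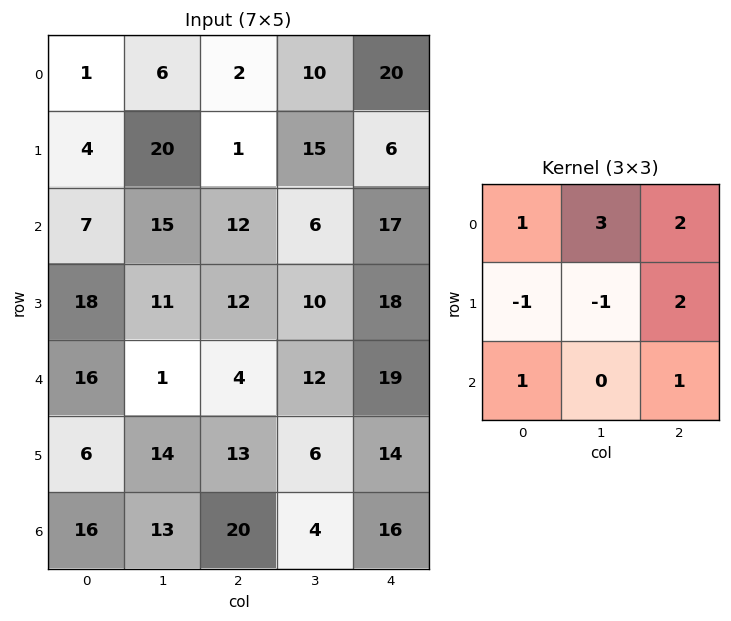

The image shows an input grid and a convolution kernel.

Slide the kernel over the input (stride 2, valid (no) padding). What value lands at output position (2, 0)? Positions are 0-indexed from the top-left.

69

The receptive field on the input at this output position is [16 1 4 / 6 14 13 / 16 13 20]. Elementwise product with the kernel and sum: 16·1 + 1·3 + 4·2 + 6·-1 + 14·-1 + 13·2 + 16·1 + 20·1.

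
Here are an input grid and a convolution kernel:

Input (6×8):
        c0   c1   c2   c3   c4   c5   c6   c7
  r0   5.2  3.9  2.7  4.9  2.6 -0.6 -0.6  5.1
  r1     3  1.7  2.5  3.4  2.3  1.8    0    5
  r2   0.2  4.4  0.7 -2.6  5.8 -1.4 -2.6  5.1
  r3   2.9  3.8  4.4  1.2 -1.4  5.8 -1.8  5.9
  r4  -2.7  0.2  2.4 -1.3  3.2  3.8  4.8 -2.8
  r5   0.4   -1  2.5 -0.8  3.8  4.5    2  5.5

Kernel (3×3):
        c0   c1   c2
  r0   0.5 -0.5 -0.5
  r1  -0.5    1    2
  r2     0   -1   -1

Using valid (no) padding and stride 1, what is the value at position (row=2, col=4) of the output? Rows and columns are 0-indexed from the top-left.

-0.8

The receptive field on the input at this output position is [5.8 -1.4 -2.6 / -1.4 5.8 -1.8 / 3.2 3.8 4.8]. Elementwise product with the kernel and sum: 5.8·0.5 + -1.4·-0.5 + -2.6·-0.5 + -1.4·-0.5 + 5.8·1 + -1.8·2 + 3.8·-1 + 4.8·-1.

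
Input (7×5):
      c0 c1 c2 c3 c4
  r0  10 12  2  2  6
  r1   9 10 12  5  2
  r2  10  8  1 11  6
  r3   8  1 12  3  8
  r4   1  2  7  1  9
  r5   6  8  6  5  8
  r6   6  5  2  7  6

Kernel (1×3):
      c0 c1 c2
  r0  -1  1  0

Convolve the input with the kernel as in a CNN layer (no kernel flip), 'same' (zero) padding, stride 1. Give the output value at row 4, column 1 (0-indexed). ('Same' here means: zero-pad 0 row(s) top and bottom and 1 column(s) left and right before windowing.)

1

The receptive field on the zero-padded input at this output position is [1 2 7]. Elementwise product with the kernel and sum: 1·-1 + 2·1.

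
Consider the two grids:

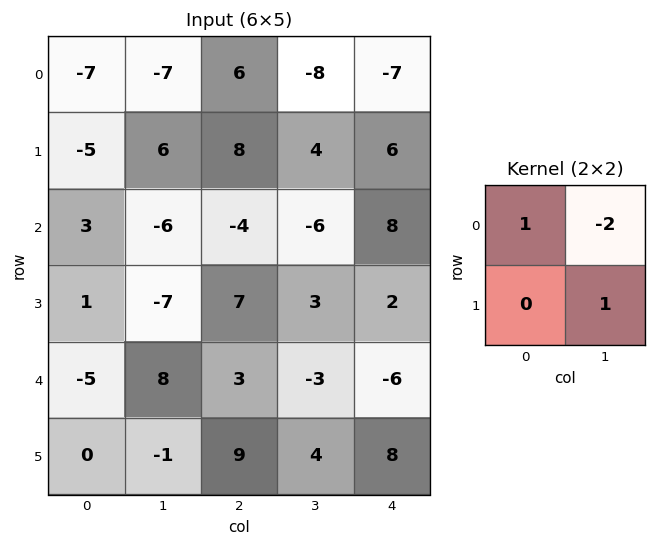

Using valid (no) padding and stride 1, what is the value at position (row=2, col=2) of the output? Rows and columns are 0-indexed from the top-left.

11

The receptive field on the input at this output position is [-4 -6 / 7 3]. Elementwise product with the kernel and sum: -4·1 + -6·-2 + 3·1.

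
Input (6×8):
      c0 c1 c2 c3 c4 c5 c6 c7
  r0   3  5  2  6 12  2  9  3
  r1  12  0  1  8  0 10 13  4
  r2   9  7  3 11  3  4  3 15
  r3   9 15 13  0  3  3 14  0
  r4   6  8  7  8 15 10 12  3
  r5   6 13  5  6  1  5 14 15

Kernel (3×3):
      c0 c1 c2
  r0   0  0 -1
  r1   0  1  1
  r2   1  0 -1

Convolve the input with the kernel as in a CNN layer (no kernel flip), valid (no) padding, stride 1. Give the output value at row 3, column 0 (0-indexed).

3

The receptive field on the input at this output position is [9 15 13 / 6 8 7 / 6 13 5]. Elementwise product with the kernel and sum: 13·-1 + 8·1 + 7·1 + 6·1 + 5·-1.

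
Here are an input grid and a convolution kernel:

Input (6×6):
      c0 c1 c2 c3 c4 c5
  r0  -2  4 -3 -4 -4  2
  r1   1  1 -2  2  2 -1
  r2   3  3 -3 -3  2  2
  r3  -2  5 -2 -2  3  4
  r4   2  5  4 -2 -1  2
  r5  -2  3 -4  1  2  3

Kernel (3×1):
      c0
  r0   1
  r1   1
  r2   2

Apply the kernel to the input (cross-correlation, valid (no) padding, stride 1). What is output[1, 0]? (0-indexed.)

0

The receptive field on the input at this output position is [1 / 3 / -2]. Elementwise product with the kernel and sum: 1·1 + 3·1 + -2·2.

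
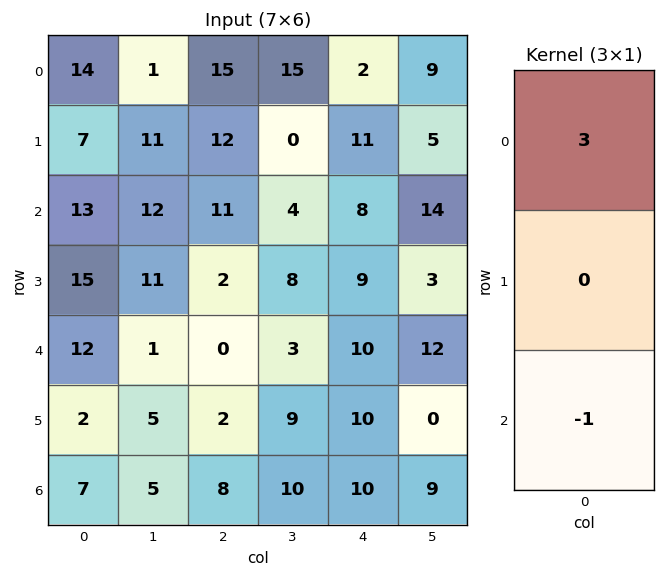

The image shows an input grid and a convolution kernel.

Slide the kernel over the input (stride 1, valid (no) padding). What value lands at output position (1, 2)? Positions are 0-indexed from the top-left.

The receptive field on the input at this output position is [12 / 11 / 2]. Elementwise product with the kernel and sum: 12·3 + 2·-1.

34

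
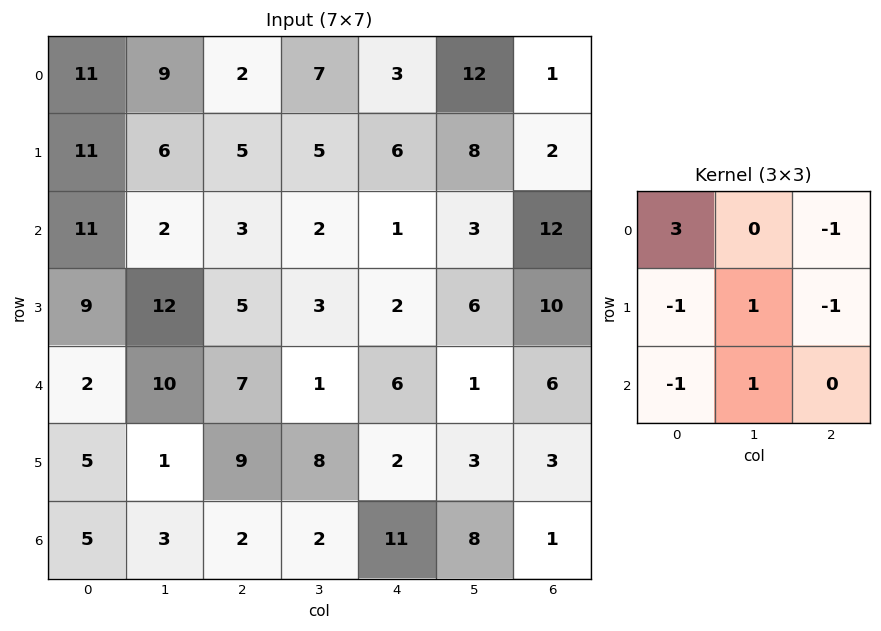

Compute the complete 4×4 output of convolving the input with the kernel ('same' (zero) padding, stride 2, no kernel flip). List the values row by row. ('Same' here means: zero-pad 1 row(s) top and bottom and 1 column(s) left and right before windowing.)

13 -15 -15 -17
12 5 2 37
-15 37 1 23
1 -8 22 2

Output[0,0]: The receptive field on the zero-padded input at this output position is [0 0 0 / 0 11 9 / 0 11 6]. Elementwise product with the kernel and sum: 0·3 + 0·-1 + 0·-1 + 11·1 + 9·-1 + 0·-1 + 11·1.
Output[0,1]: The receptive field on the zero-padded input at this output position is [0 0 0 / 9 2 7 / 6 5 5]. Elementwise product with the kernel and sum: 0·3 + 0·-1 + 9·-1 + 2·1 + 7·-1 + 6·-1 + 5·1.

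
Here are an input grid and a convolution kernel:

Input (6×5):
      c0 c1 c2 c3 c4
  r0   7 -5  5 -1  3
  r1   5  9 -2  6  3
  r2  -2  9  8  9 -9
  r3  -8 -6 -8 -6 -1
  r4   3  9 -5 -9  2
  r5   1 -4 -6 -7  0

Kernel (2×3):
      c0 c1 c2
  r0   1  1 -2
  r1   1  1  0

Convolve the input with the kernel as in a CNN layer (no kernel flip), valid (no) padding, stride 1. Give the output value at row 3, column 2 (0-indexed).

-26

The receptive field on the input at this output position is [-8 -6 -1 / -5 -9 2]. Elementwise product with the kernel and sum: -8·1 + -6·1 + -1·-2 + -5·1 + -9·1.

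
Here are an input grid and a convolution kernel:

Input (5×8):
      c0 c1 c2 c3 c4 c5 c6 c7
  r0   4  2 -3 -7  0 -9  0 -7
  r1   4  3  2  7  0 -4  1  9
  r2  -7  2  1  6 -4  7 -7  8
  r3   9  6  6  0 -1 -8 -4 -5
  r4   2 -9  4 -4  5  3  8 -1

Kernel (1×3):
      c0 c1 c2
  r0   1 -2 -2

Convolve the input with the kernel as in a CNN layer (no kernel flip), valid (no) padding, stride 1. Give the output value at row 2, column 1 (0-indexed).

-12

The receptive field on the input at this output position is [2 1 6]. Elementwise product with the kernel and sum: 2·1 + 1·-2 + 6·-2.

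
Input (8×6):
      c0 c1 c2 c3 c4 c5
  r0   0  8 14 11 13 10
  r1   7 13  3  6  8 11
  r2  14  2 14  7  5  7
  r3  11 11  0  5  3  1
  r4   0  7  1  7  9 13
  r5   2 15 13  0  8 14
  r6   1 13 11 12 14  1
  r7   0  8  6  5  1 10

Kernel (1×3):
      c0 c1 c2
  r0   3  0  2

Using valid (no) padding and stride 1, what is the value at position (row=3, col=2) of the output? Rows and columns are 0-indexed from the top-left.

The receptive field on the input at this output position is [0 5 3]. Elementwise product with the kernel and sum: 0·3 + 3·2.

6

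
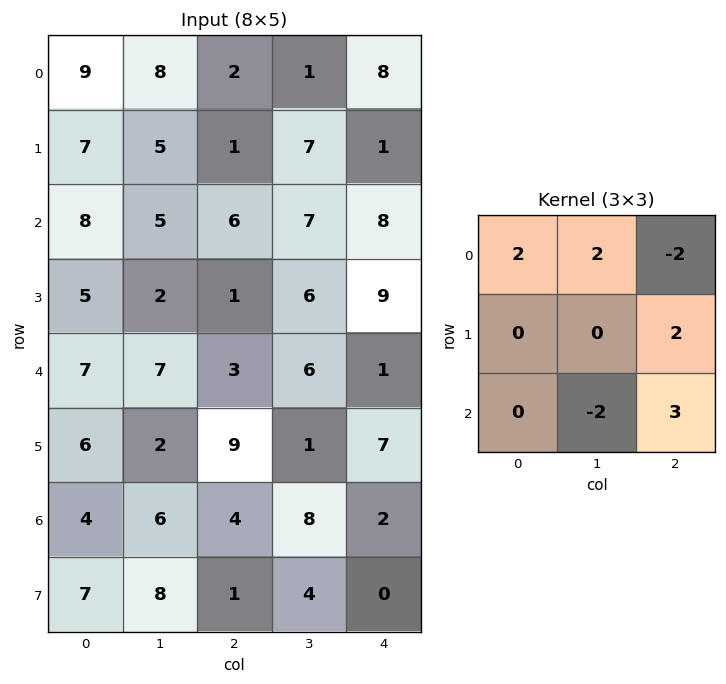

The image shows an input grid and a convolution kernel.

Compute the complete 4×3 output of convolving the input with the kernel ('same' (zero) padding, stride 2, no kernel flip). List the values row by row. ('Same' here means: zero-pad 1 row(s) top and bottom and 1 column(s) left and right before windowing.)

Output[0,0]: The receptive field on the zero-padded input at this output position is [0 0 0 / 0 9 8 / 0 7 5]. Elementwise product with the kernel and sum: 0·2 + 0·2 + 0·-2 + 8·2 + 7·-2 + 5·3.
Output[0,1]: The receptive field on the zero-padded input at this output position is [0 0 0 / 8 2 1 / 5 1 7]. Elementwise product with the kernel and sum: 0·2 + 0·2 + 0·-2 + 1·2 + 1·-2 + 7·3.

17 21 -2
10 28 -2
14 -9 16
30 46 16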